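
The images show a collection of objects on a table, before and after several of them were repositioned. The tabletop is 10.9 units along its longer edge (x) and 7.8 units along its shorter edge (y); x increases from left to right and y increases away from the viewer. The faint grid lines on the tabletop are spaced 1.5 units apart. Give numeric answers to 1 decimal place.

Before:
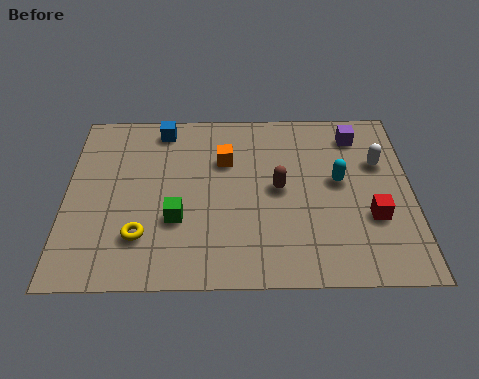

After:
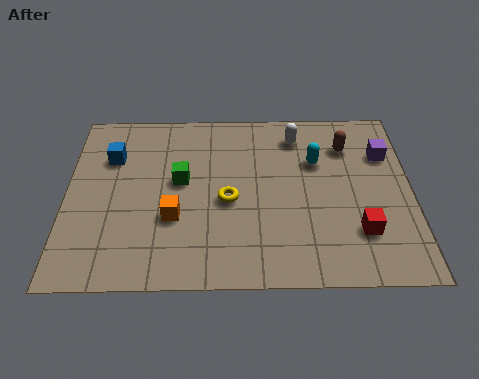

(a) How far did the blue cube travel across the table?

2.1

The blue cube was near (3.0, 6.8) before and (1.4, 5.5) after, so it travelled √(1.6² + 1.3²) ≈ 2.1 units.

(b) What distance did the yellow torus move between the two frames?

3.1

From (2.4, 2.0) to (5.1, 3.5), the yellow torus covered √(2.7² + 1.5²) ≈ 3.1 units.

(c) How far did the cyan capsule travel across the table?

1.1

The cyan capsule moved from about (8.6, 4.3) to (7.9, 5.2), a distance of √(0.7² + 0.9²) ≈ 1.1.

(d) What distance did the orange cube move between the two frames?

3.0

The orange cube was near (5.0, 5.3) before and (3.4, 2.8) after, so it travelled √(1.6² + 2.5²) ≈ 3.0 units.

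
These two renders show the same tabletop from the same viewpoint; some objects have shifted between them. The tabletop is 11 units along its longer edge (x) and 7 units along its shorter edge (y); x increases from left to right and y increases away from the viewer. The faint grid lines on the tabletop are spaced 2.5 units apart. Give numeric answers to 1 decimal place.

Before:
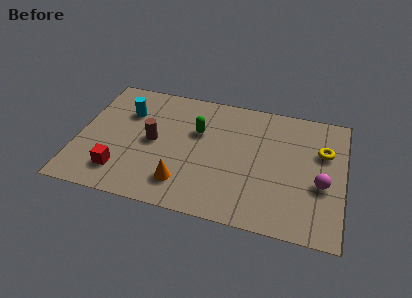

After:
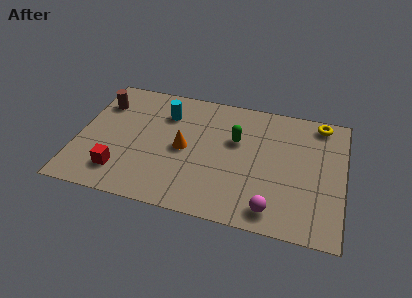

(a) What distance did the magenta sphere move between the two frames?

2.6

The magenta sphere moved from about (10.1, 2.8) to (8.2, 1.0), a distance of √(1.9² + 1.8²) ≈ 2.6.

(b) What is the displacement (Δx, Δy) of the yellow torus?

(-0.2, 1.6)

From the two frames, the yellow torus sits at roughly (10.1, 4.6) before and (9.9, 6.2) after.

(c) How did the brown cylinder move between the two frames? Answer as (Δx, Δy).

(-2.3, 1.7)

The brown cylinder started near (3.1, 3.5) and ended near (0.8, 5.2).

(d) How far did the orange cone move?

1.9

The orange cone was near (4.5, 1.5) before and (4.4, 3.4) after, so it travelled √(0.1² + 1.9²) ≈ 1.9 units.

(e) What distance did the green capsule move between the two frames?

1.6

The green capsule was near (4.9, 4.5) before and (6.5, 4.4) after, so it travelled √(1.6² + 0.1²) ≈ 1.6 units.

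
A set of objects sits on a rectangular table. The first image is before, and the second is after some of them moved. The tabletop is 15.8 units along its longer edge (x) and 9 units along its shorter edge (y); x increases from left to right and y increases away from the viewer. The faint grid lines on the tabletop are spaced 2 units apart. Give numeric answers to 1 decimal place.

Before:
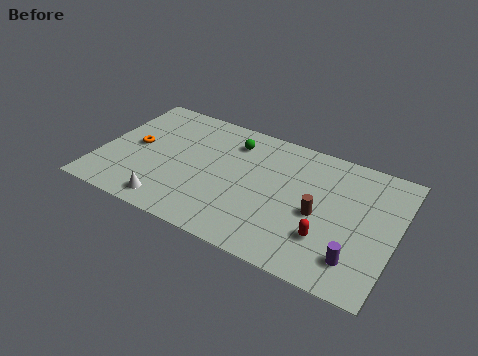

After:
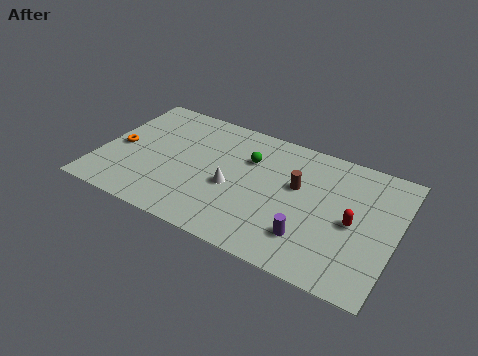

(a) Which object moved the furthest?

the white cone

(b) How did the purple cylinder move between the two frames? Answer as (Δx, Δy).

(-2.5, 0.3)

The purple cylinder started near (14.0, 1.9) and ended near (11.5, 2.2).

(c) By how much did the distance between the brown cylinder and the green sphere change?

-3.1

They were about 5.9 units apart before and 2.8 after — 3.1 units closer together.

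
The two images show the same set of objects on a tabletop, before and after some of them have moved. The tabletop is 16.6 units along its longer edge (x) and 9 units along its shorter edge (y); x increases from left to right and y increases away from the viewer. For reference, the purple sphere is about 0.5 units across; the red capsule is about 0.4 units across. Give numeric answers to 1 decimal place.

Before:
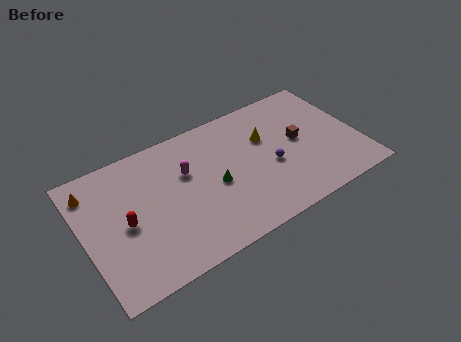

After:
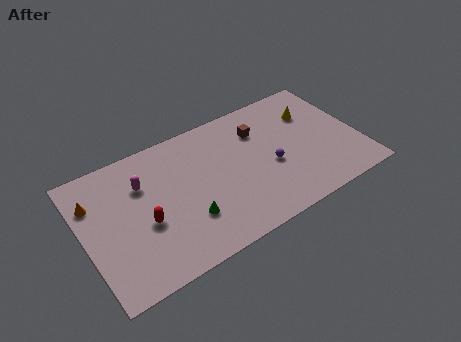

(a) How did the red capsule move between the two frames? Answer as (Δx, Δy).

(1.1, -0.5)

From the two frames, the red capsule sits at roughly (2.4, 4.2) before and (3.5, 3.7) after.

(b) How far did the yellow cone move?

3.0

From (11.2, 5.9) to (14.2, 6.4), the yellow cone covered √(3.0² + 0.5²) ≈ 3.0 units.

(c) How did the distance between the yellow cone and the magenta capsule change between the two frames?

+5.6

The distance was about 4.9 in the first image and 10.5 in the second, so they moved 5.6 units further apart.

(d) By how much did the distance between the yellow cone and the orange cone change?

+2.9

Before: roughly 10.5 units apart; after: 13.4. That's 2.9 units further apart.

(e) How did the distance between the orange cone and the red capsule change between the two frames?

+0.4

They were about 3.5 units apart before and 3.9 after — 0.4 units further apart.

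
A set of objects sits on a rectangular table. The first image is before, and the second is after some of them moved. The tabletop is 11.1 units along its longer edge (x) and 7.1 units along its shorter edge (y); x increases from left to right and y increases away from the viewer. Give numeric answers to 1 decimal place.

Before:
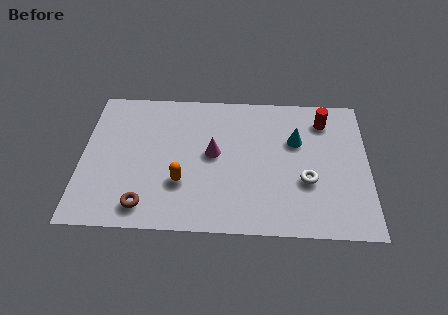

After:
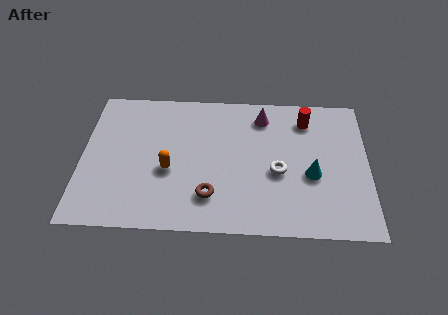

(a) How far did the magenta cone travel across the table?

2.8

The magenta cone was near (5.1, 3.8) before and (7.0, 5.8) after, so it travelled √(1.9² + 2.0²) ≈ 2.8 units.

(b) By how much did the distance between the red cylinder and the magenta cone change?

-3.0

The distance was about 4.7 in the first image and 1.7 in the second, so they moved 3.0 units closer together.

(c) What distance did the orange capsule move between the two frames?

0.8

The orange capsule was near (3.9, 2.3) before and (3.4, 2.9) after, so it travelled √(0.5² + 0.6²) ≈ 0.8 units.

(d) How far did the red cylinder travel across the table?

0.7

The red cylinder moved from about (9.4, 5.7) to (8.7, 5.7), a distance of √(0.7² + 0.0²) ≈ 0.7.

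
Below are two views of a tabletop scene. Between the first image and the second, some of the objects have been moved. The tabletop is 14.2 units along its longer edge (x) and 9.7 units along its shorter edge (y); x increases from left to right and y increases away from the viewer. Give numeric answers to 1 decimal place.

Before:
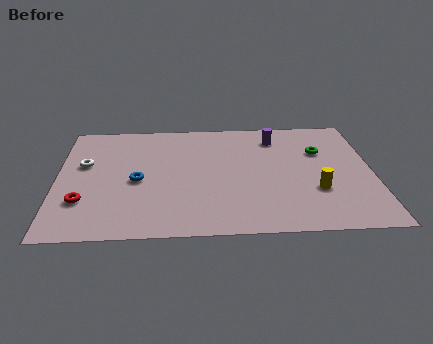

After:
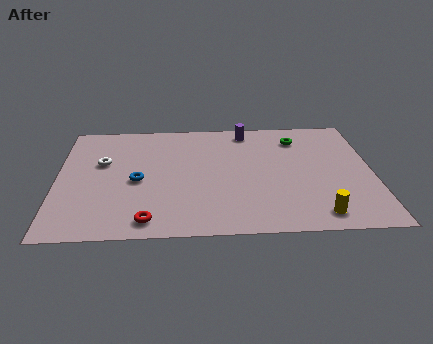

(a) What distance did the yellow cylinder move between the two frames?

1.9

The yellow cylinder was near (11.6, 3.2) before and (11.6, 1.3) after, so it travelled √(0.0² + 1.9²) ≈ 1.9 units.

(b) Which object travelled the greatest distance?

the red torus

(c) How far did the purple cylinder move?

1.5

The purple cylinder was near (9.9, 7.8) before and (8.6, 8.5) after, so it travelled √(1.3² + 0.7²) ≈ 1.5 units.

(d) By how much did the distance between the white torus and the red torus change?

+2.1

They were about 3.1 units apart before and 5.2 after — 2.1 units further apart.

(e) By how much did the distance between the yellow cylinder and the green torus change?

+3.1

They were about 3.3 units apart before and 6.4 after — 3.1 units further apart.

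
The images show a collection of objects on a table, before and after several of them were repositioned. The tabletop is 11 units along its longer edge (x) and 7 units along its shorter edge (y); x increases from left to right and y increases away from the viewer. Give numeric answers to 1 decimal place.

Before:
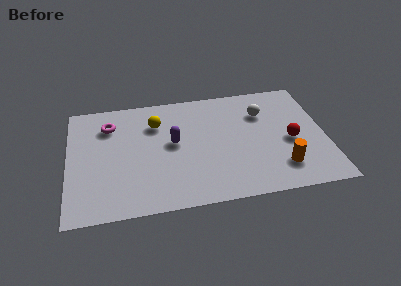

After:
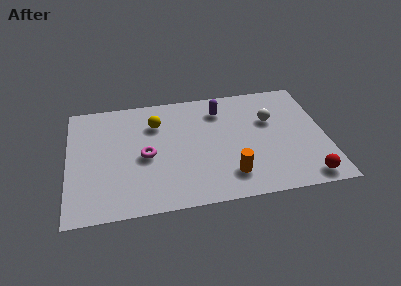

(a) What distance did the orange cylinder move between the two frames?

2.2

The orange cylinder was near (9.0, 1.6) before and (6.8, 1.5) after, so it travelled √(2.2² + 0.1²) ≈ 2.2 units.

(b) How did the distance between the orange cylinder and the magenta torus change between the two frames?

-4.2

They were about 8.1 units apart before and 3.9 after — 4.2 units closer together.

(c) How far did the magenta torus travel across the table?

2.6

The magenta torus moved from about (1.8, 5.3) to (3.3, 3.2), a distance of √(1.5² + 2.1²) ≈ 2.6.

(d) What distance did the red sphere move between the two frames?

2.4

The red sphere moved from about (9.5, 3.1) to (10.0, 0.8), a distance of √(0.5² + 2.3²) ≈ 2.4.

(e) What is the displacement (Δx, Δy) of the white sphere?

(0.3, -0.5)

The white sphere was at about (8.4, 5.0) and moved to about (8.7, 4.5).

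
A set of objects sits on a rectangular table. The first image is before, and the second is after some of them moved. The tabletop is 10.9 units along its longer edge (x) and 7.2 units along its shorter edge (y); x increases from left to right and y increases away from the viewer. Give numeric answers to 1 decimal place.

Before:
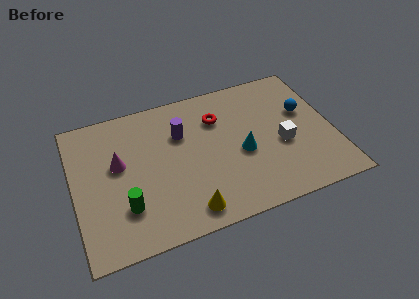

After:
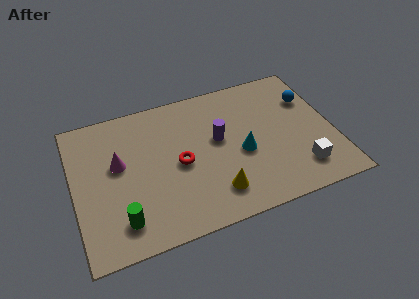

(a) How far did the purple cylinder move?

1.7

The purple cylinder was near (4.6, 4.9) before and (6.1, 4.1) after, so it travelled √(1.5² + 0.8²) ≈ 1.7 units.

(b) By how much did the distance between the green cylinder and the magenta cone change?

+0.6

Before: roughly 2.2 units apart; after: 2.8. That's 0.6 units further apart.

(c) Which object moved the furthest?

the red torus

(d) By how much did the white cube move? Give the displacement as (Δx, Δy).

(0.6, -1.5)

The white cube started near (8.7, 3.0) and ended near (9.3, 1.5).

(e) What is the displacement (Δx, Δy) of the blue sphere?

(0.3, 0.6)

From the two frames, the blue sphere sits at roughly (9.8, 4.4) before and (10.1, 5.0) after.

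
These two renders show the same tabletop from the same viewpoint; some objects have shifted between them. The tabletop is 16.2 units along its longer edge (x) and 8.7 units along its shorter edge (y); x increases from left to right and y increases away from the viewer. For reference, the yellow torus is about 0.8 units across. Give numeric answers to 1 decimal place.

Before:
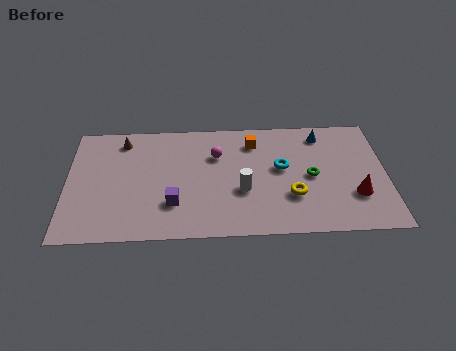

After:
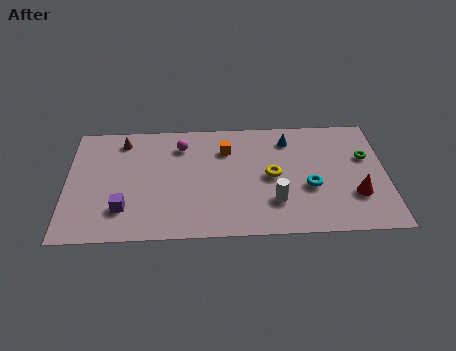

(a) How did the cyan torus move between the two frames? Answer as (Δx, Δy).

(1.4, -1.5)

From the two frames, the cyan torus sits at roughly (10.9, 4.9) before and (12.3, 3.4) after.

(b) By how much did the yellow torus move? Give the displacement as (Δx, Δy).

(-1.0, 1.5)

The yellow torus started near (11.4, 2.8) and ended near (10.4, 4.3).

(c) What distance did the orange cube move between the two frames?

1.5

The orange cube moved from about (9.5, 6.9) to (8.1, 6.4), a distance of √(1.4² + 0.5²) ≈ 1.5.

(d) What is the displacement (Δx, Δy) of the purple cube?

(-2.5, -0.3)

From the two frames, the purple cube sits at roughly (5.4, 2.5) before and (2.9, 2.2) after.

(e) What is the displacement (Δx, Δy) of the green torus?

(2.8, 1.3)

From the two frames, the green torus sits at roughly (12.4, 4.2) before and (15.2, 5.5) after.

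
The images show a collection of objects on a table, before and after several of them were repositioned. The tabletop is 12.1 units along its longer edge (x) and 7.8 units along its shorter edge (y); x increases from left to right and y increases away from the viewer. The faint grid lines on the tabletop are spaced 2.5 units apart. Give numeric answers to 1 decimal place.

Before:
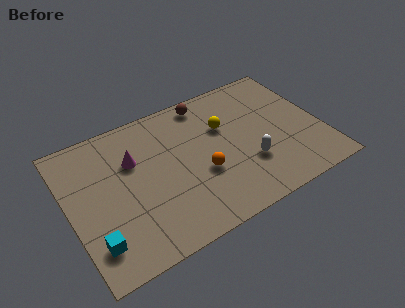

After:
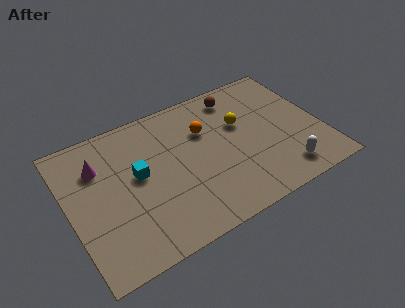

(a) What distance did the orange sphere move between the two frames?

2.4

From (6.2, 3.0) to (6.7, 5.3), the orange sphere covered √(0.5² + 2.3²) ≈ 2.4 units.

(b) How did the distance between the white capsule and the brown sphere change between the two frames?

+0.9

Before: roughly 4.6 units apart; after: 5.5. That's 0.9 units further apart.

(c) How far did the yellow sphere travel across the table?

0.8

The yellow sphere moved from about (7.6, 5.1) to (8.4, 4.9), a distance of √(0.8² + 0.2²) ≈ 0.8.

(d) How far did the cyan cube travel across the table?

3.5

From (0.9, 1.7) to (3.3, 4.3), the cyan cube covered √(2.4² + 2.6²) ≈ 3.5 units.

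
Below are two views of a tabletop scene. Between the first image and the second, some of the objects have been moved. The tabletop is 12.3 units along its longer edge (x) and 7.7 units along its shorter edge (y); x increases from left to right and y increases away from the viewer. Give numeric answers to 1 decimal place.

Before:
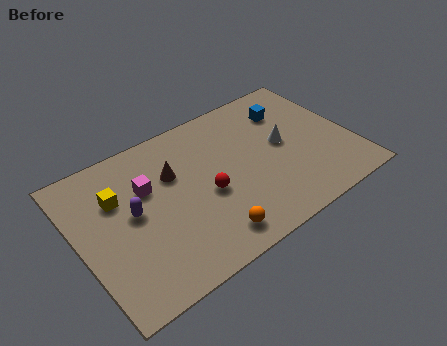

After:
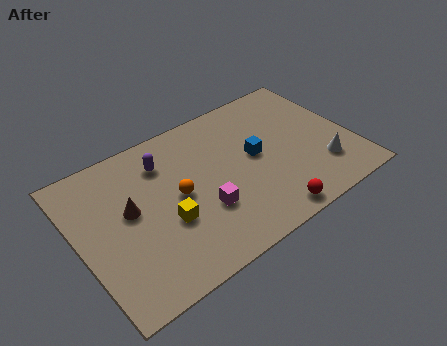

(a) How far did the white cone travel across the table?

2.5

The white cone moved from about (9.3, 4.1) to (10.7, 2.0), a distance of √(1.4² + 2.1²) ≈ 2.5.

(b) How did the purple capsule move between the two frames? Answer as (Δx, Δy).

(1.7, 1.8)

The purple capsule started near (2.4, 4.1) and ended near (4.1, 5.9).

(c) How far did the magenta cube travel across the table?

3.2

The magenta cube was near (3.2, 5.0) before and (5.3, 2.6) after, so it travelled √(2.1² + 2.4²) ≈ 3.2 units.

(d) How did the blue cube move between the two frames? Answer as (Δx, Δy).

(-1.9, -1.7)

The blue cube started near (9.9, 5.8) and ended near (8.0, 4.1).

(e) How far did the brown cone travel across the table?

2.2

From (4.4, 5.1) to (2.3, 4.3), the brown cone covered √(2.1² + 0.8²) ≈ 2.2 units.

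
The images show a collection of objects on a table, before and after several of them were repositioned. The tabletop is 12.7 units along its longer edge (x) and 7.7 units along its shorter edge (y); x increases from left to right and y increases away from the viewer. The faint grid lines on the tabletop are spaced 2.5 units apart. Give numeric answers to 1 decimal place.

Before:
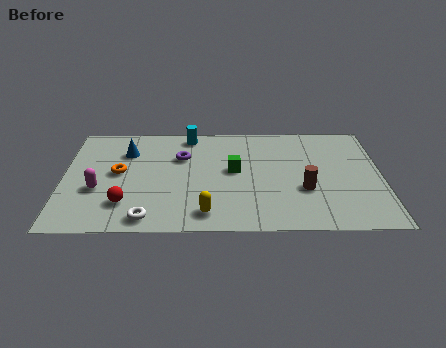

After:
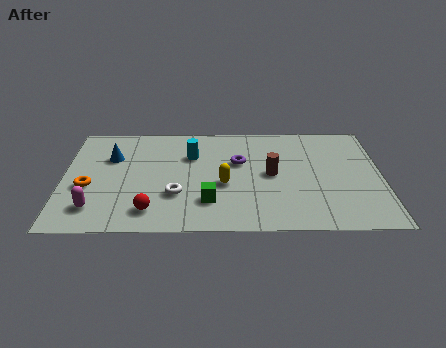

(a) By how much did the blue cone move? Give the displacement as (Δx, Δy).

(-0.6, -0.4)

The blue cone started near (2.5, 5.6) and ended near (1.9, 5.2).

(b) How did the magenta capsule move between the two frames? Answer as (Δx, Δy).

(-0.1, -1.3)

From the two frames, the magenta capsule sits at roughly (1.4, 2.9) before and (1.3, 1.6) after.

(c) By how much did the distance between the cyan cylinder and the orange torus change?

+0.8

The distance was about 3.9 in the first image and 4.7 in the second, so they moved 0.8 units further apart.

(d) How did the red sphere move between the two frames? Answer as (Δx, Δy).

(1.0, -0.5)

From the two frames, the red sphere sits at roughly (2.5, 1.9) before and (3.5, 1.4) after.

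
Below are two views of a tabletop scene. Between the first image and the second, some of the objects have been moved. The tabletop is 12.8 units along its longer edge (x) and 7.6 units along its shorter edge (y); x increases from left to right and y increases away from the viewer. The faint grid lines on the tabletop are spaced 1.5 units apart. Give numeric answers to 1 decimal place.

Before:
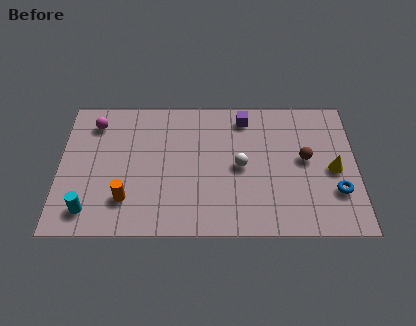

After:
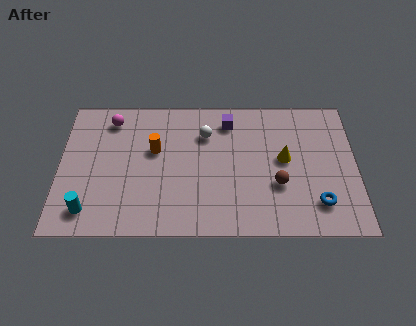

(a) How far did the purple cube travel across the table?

0.7

The purple cube was near (8.0, 6.4) before and (7.3, 6.2) after, so it travelled √(0.7² + 0.2²) ≈ 0.7 units.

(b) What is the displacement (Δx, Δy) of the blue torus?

(-0.8, -0.6)

The blue torus started near (11.9, 2.3) and ended near (11.1, 1.7).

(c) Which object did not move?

the cyan cylinder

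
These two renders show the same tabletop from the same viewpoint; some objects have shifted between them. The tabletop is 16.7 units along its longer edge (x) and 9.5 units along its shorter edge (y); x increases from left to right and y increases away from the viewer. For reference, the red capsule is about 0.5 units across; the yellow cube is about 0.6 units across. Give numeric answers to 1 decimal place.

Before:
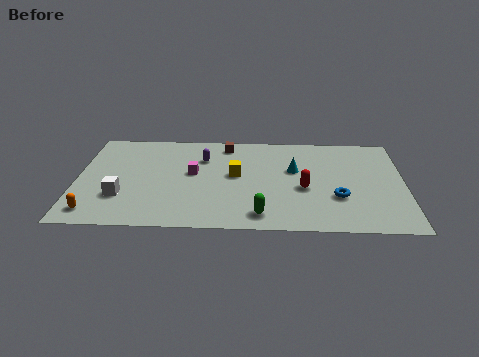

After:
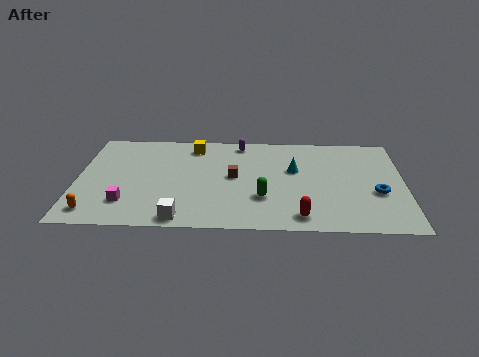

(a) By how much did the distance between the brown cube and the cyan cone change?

-1.0

They were about 4.2 units apart before and 3.2 after — 1.0 units closer together.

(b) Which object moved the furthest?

the magenta cube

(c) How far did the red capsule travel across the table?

2.7

From (11.6, 4.0) to (11.4, 1.3), the red capsule covered √(0.2² + 2.7²) ≈ 2.7 units.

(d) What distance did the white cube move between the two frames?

3.7

The white cube was near (2.3, 2.9) before and (5.4, 0.9) after, so it travelled √(3.1² + 2.0²) ≈ 3.7 units.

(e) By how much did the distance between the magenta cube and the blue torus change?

+5.1

Before: roughly 7.7 units apart; after: 12.8. That's 5.1 units further apart.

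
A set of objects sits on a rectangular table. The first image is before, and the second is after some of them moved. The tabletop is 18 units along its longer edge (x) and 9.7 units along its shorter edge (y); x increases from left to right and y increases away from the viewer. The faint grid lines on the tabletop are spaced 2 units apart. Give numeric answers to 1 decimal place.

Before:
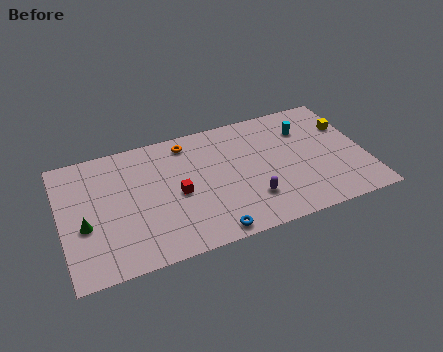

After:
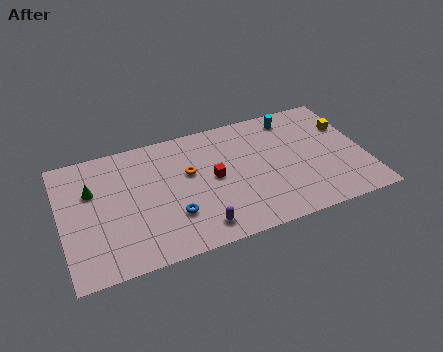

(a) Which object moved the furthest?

the purple capsule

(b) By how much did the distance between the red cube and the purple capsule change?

-0.9

Before: roughly 4.6 units apart; after: 3.7. That's 0.9 units closer together.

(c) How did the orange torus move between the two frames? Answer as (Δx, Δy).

(-0.1, -2.4)

The orange torus started near (7.7, 8.3) and ended near (7.6, 5.9).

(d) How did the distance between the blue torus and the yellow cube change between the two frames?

+0.9

Before: roughly 10.5 units apart; after: 11.4. That's 0.9 units further apart.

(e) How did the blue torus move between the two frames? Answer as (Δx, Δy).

(-2.0, 2.0)

The blue torus was at about (8.4, 0.9) and moved to about (6.4, 2.9).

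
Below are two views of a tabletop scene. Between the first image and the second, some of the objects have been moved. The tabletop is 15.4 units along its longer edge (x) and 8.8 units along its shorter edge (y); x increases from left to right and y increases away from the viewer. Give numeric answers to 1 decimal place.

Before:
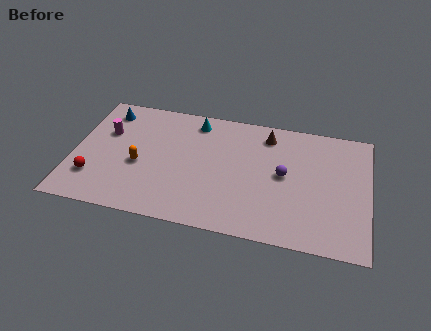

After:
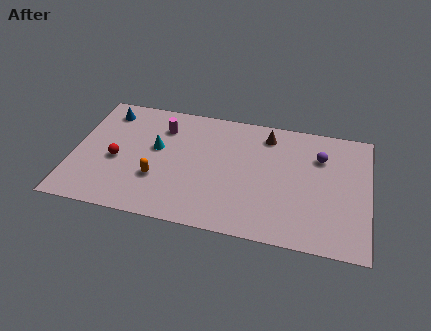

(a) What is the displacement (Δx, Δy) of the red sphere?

(1.1, 1.5)

From the two frames, the red sphere sits at roughly (1.2, 2.3) before and (2.3, 3.8) after.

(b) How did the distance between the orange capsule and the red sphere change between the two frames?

-0.3

The distance was about 2.7 in the first image and 2.4 in the second, so they moved 0.3 units closer together.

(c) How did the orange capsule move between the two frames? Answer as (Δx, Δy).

(1.0, -0.8)

The orange capsule started near (3.5, 3.7) and ended near (4.5, 2.9).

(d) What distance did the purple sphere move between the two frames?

2.5

The purple sphere moved from about (11.0, 4.6) to (12.8, 6.3), a distance of √(1.8² + 1.7²) ≈ 2.5.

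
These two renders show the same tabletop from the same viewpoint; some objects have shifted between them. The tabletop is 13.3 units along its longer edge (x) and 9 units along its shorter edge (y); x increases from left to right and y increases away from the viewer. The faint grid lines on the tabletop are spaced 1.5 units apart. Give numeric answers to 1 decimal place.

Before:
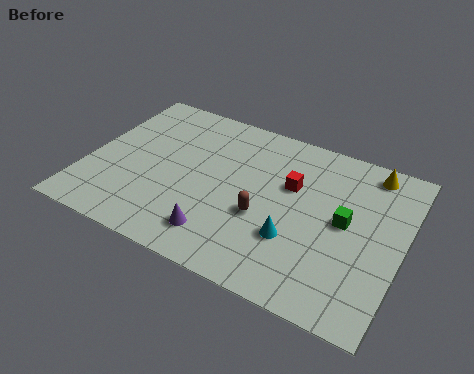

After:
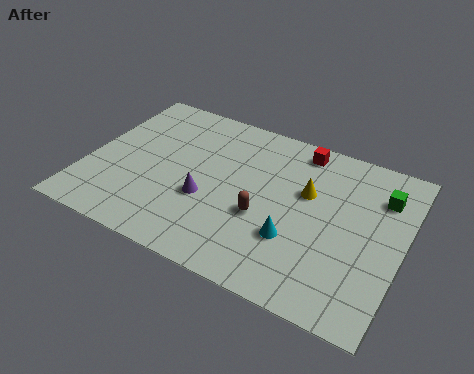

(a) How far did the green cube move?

2.4

From (10.9, 4.7) to (12.2, 6.7), the green cube covered √(1.3² + 2.0²) ≈ 2.4 units.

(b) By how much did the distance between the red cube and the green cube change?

+1.2

Before: roughly 2.6 units apart; after: 3.8. That's 1.2 units further apart.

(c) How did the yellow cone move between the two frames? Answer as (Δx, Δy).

(-2.4, -2.3)

The yellow cone started near (11.6, 7.9) and ended near (9.2, 5.6).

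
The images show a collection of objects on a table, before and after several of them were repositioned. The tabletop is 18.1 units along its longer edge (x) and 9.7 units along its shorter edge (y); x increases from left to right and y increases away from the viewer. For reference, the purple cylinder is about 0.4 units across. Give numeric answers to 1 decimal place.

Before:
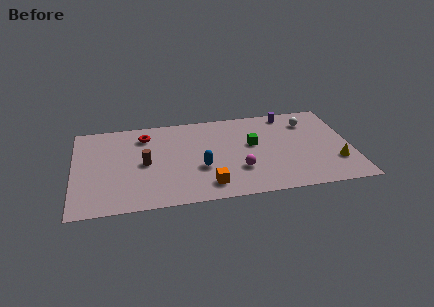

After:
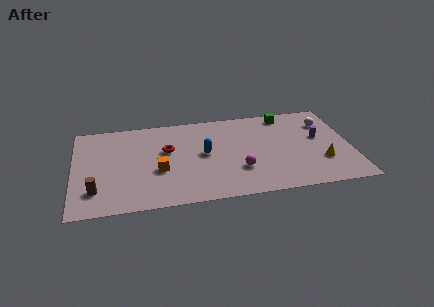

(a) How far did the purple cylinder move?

3.6

The purple cylinder was near (14.2, 8.6) before and (16.1, 5.6) after, so it travelled √(1.9² + 3.0²) ≈ 3.6 units.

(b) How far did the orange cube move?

3.7

From (8.6, 1.7) to (5.5, 3.8), the orange cube covered √(3.1² + 2.1²) ≈ 3.7 units.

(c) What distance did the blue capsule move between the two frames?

1.5

From (8.2, 3.6) to (8.5, 5.1), the blue capsule covered √(0.3² + 1.5²) ≈ 1.5 units.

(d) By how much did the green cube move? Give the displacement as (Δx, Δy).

(2.3, 2.9)

The green cube was at about (11.7, 5.6) and moved to about (14.0, 8.5).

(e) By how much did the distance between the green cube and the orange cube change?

+4.7

Before: roughly 5.0 units apart; after: 9.7. That's 4.7 units further apart.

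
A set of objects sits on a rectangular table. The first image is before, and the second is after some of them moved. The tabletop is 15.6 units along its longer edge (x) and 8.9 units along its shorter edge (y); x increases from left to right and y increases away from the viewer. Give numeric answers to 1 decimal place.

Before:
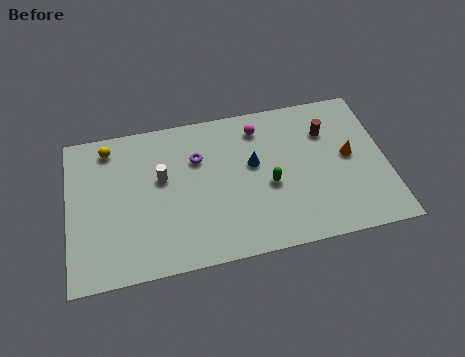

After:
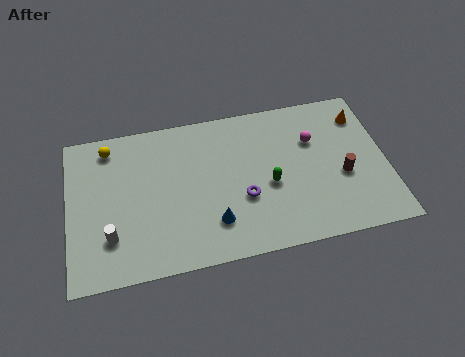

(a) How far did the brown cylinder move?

2.9

The brown cylinder was near (12.8, 6.4) before and (13.4, 3.6) after, so it travelled √(0.6² + 2.8²) ≈ 2.9 units.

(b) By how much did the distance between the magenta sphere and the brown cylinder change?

-0.7

They were about 3.4 units apart before and 2.7 after — 0.7 units closer together.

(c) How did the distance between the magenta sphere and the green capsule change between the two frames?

-0.3

The distance was about 3.5 in the first image and 3.2 in the second, so they moved 0.3 units closer together.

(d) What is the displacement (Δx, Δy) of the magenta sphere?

(2.6, -1.3)

From the two frames, the magenta sphere sits at roughly (9.5, 7.3) before and (12.1, 6.0) after.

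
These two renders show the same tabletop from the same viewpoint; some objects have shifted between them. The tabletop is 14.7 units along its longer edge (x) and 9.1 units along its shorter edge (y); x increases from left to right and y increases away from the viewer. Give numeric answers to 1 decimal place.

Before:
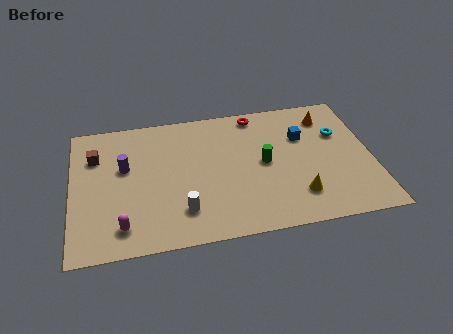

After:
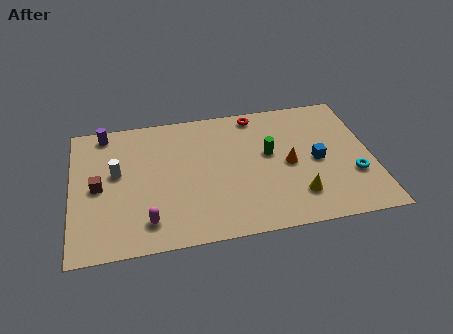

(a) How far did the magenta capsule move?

1.2

The magenta capsule moved from about (2.4, 1.6) to (3.6, 1.7), a distance of √(1.2² + 0.1²) ≈ 1.2.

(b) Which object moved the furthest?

the white cylinder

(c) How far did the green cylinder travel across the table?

0.7

From (9.4, 4.6) to (9.7, 5.2), the green cylinder covered √(0.3² + 0.6²) ≈ 0.7 units.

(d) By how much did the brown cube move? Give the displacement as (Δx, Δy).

(0.1, -2.1)

The brown cube started near (1.2, 6.5) and ended near (1.3, 4.4).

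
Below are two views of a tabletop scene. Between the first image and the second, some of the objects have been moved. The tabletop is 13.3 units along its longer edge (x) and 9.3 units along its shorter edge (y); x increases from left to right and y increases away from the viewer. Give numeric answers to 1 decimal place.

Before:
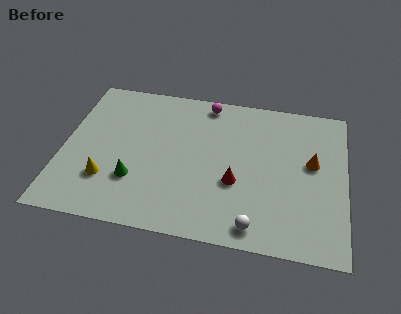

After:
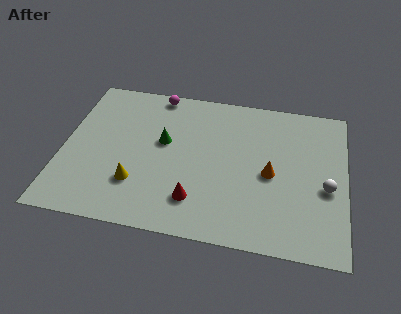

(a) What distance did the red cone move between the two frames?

2.3

The red cone was near (8.2, 3.5) before and (6.4, 2.1) after, so it travelled √(1.8² + 1.4²) ≈ 2.3 units.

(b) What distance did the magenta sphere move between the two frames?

2.4

From (6.6, 8.3) to (4.2, 8.5), the magenta sphere covered √(2.4² + 0.2²) ≈ 2.4 units.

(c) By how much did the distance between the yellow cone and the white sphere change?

+1.7

Before: roughly 7.2 units apart; after: 8.9. That's 1.7 units further apart.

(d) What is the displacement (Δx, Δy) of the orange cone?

(-1.9, -1.0)

The orange cone started near (11.7, 5.3) and ended near (9.8, 4.3).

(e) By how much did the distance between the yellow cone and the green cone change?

+1.7

Before: roughly 1.3 units apart; after: 3.0. That's 1.7 units further apart.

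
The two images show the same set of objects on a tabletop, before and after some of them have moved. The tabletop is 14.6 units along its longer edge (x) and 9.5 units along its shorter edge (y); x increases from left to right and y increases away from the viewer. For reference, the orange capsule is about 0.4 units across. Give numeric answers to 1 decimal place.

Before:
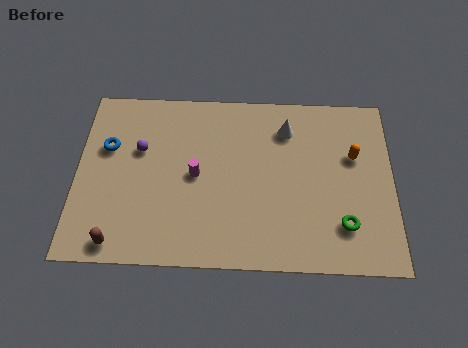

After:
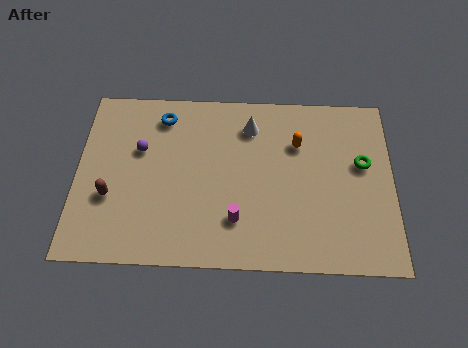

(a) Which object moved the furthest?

the green torus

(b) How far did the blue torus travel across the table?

3.1

The blue torus moved from about (1.4, 6.1) to (3.9, 7.9), a distance of √(2.5² + 1.8²) ≈ 3.1.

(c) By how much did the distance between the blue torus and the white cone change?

-4.3

The distance was about 8.4 in the first image and 4.1 in the second, so they moved 4.3 units closer together.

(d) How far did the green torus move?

3.4

From (12.3, 2.3) to (13.2, 5.6), the green torus covered √(0.9² + 3.3²) ≈ 3.4 units.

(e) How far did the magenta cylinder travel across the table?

3.0

The magenta cylinder moved from about (5.5, 4.7) to (7.4, 2.4), a distance of √(1.9² + 2.3²) ≈ 3.0.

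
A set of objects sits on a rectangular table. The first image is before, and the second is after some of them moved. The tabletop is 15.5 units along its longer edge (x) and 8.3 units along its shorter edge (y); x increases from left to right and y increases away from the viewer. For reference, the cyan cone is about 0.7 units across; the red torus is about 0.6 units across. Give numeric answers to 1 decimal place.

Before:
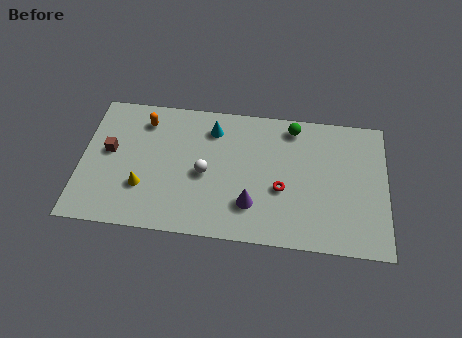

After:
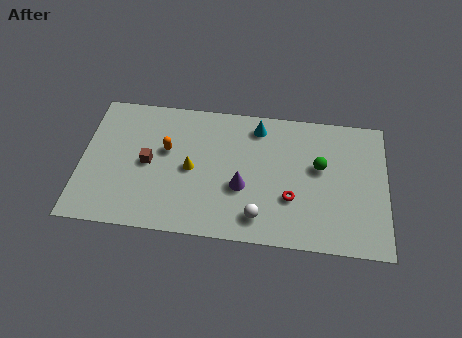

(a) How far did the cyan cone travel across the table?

2.3

From (6.6, 6.6) to (8.9, 7.0), the cyan cone covered √(2.3² + 0.4²) ≈ 2.3 units.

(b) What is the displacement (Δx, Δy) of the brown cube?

(2.0, -0.5)

The brown cube started near (1.4, 4.6) and ended near (3.4, 4.1).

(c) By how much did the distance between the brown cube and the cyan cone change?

+0.6

The distance was about 5.6 in the first image and 6.2 in the second, so they moved 0.6 units further apart.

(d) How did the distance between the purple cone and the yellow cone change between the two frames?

-2.8

The distance was about 5.5 in the first image and 2.7 in the second, so they moved 2.8 units closer together.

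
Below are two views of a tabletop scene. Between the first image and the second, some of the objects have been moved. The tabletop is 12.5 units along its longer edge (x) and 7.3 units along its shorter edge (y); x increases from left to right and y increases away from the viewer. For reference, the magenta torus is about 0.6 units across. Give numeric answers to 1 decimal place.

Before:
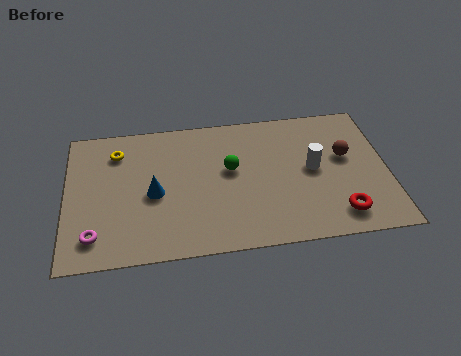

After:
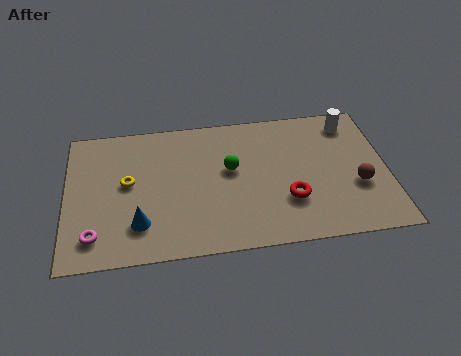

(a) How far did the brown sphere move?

1.6

The brown sphere was near (10.9, 4.3) before and (11.3, 2.7) after, so it travelled √(0.4² + 1.6²) ≈ 1.6 units.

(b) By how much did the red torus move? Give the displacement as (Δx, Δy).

(-1.9, 1.0)

From the two frames, the red torus sits at roughly (10.5, 1.3) before and (8.6, 2.3) after.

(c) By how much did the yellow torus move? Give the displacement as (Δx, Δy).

(0.4, -1.7)

From the two frames, the yellow torus sits at roughly (2.0, 5.7) before and (2.4, 4.0) after.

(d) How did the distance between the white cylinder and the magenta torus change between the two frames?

+2.3

The distance was about 8.8 in the first image and 11.1 in the second, so they moved 2.3 units further apart.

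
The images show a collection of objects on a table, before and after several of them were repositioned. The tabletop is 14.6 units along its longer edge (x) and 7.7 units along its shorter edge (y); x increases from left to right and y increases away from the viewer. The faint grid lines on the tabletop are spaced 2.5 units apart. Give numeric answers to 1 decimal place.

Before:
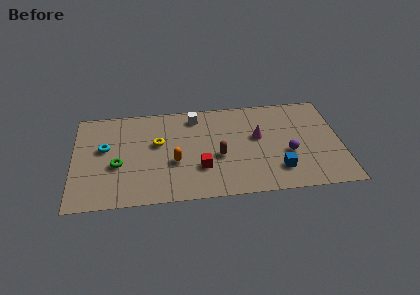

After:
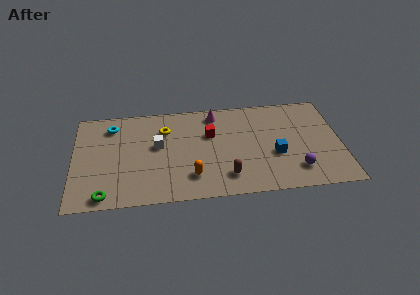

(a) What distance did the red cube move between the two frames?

2.7

The red cube was near (6.9, 2.4) before and (7.5, 5.0) after, so it travelled √(0.6² + 2.6²) ≈ 2.7 units.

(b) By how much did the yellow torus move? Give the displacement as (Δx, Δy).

(0.4, 1.0)

The yellow torus was at about (4.6, 4.6) and moved to about (5.0, 5.6).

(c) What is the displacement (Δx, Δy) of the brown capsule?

(0.4, -1.6)

From the two frames, the brown capsule sits at roughly (7.9, 3.2) before and (8.3, 1.6) after.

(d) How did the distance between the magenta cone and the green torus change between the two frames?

+0.6

Before: roughly 7.8 units apart; after: 8.4. That's 0.6 units further apart.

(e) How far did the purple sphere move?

1.4

From (11.7, 3.0) to (12.1, 1.7), the purple sphere covered √(0.4² + 1.3²) ≈ 1.4 units.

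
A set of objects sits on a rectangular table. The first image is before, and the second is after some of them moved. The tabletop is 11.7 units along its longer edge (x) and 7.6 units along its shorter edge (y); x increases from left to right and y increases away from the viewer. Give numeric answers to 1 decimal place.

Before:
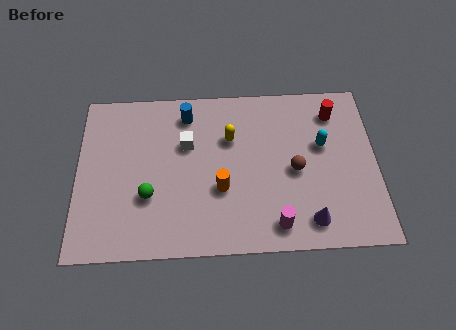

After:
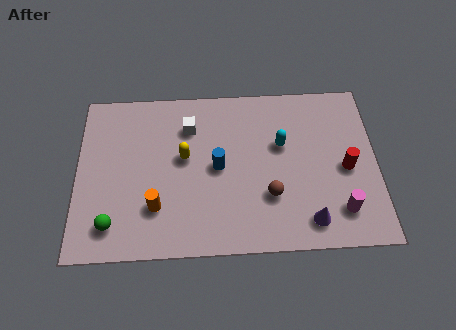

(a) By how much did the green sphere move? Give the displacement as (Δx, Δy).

(-1.4, -1.2)

The green sphere was at about (2.8, 2.6) and moved to about (1.4, 1.4).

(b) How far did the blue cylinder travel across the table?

2.8

From (4.3, 6.3) to (5.5, 3.8), the blue cylinder covered √(1.2² + 2.5²) ≈ 2.8 units.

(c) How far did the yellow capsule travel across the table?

2.0

The yellow capsule moved from about (6.0, 5.1) to (4.2, 4.3), a distance of √(1.8² + 0.8²) ≈ 2.0.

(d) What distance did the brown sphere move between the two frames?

1.5

The brown sphere moved from about (8.5, 3.5) to (7.5, 2.4), a distance of √(1.0² + 1.1²) ≈ 1.5.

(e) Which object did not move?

the purple cone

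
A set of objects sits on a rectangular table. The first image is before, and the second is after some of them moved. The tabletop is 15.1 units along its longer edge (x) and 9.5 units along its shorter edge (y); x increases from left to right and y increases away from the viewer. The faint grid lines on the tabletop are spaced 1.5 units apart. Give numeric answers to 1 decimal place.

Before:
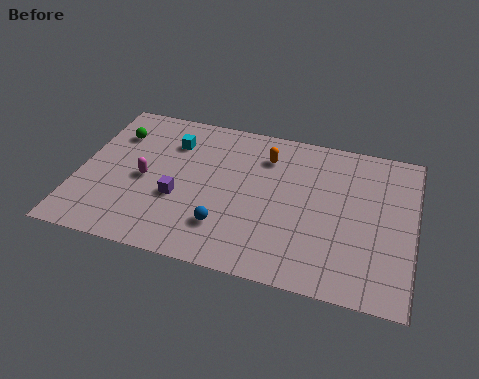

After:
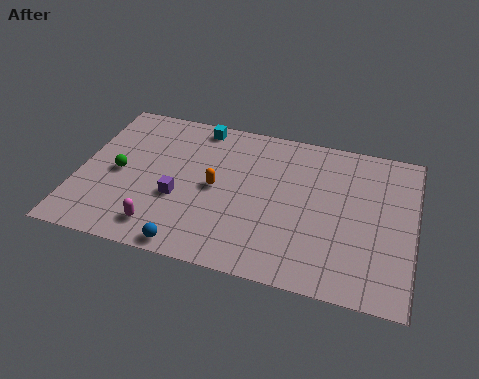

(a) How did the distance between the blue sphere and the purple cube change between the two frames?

+0.4

Before: roughly 2.5 units apart; after: 2.9. That's 0.4 units further apart.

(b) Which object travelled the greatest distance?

the orange capsule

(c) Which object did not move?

the purple cube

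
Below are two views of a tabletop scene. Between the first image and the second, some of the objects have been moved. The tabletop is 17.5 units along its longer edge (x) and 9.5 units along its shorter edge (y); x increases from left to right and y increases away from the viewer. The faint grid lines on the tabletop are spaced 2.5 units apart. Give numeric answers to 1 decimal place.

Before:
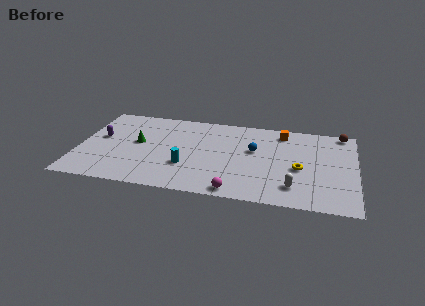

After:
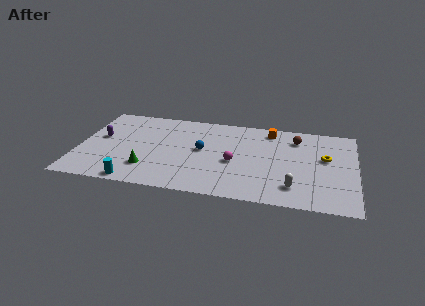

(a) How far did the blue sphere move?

3.4

The blue sphere moved from about (11.1, 5.7) to (7.8, 5.1), a distance of √(3.3² + 0.6²) ≈ 3.4.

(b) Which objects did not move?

the white capsule and the purple capsule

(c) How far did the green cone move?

2.9

The green cone moved from about (3.7, 5.2) to (4.5, 2.4), a distance of √(0.8² + 2.8²) ≈ 2.9.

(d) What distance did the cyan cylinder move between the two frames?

3.9

The cyan cylinder moved from about (6.9, 3.1) to (3.8, 0.8), a distance of √(3.1² + 2.3²) ≈ 3.9.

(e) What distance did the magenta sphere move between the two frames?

3.2

From (10.1, 0.9) to (9.9, 4.1), the magenta sphere covered √(0.2² + 3.2²) ≈ 3.2 units.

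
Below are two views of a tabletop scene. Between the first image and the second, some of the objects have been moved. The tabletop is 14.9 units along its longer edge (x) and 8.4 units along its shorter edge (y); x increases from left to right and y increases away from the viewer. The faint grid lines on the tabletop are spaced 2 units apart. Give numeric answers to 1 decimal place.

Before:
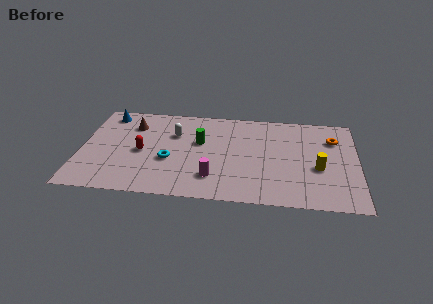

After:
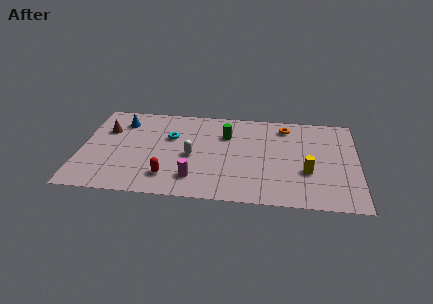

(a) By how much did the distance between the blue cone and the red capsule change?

+1.6

Before: roughly 3.9 units apart; after: 5.5. That's 1.6 units further apart.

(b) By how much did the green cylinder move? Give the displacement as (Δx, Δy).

(1.4, 0.8)

The green cylinder was at about (6.4, 5.1) and moved to about (7.8, 5.9).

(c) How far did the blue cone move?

1.0

The blue cone was near (1.3, 7.2) before and (2.1, 6.6) after, so it travelled √(0.8² + 0.6²) ≈ 1.0 units.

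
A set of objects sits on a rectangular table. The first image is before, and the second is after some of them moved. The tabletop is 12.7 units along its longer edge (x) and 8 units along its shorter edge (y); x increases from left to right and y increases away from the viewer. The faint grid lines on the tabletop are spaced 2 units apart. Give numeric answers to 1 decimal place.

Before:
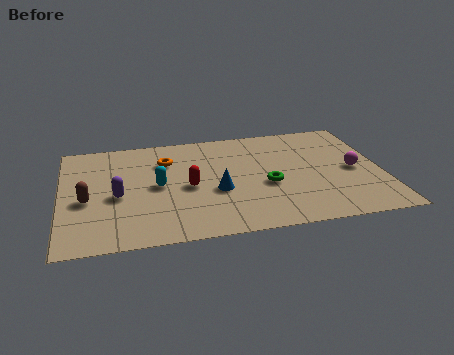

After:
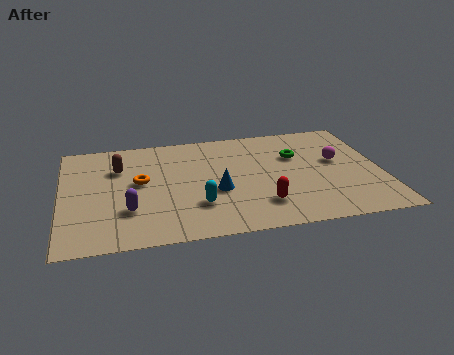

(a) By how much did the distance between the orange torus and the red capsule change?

+3.1

They were about 2.2 units apart before and 5.3 after — 3.1 units further apart.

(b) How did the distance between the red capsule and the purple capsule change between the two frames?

+2.4

The distance was about 2.8 in the first image and 5.2 in the second, so they moved 2.4 units further apart.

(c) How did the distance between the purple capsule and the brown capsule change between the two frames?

+2.0

They were about 1.2 units apart before and 3.2 after — 2.0 units further apart.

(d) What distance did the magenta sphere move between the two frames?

1.0

The magenta sphere moved from about (11.6, 3.8) to (11.0, 4.6), a distance of √(0.6² + 0.8²) ≈ 1.0.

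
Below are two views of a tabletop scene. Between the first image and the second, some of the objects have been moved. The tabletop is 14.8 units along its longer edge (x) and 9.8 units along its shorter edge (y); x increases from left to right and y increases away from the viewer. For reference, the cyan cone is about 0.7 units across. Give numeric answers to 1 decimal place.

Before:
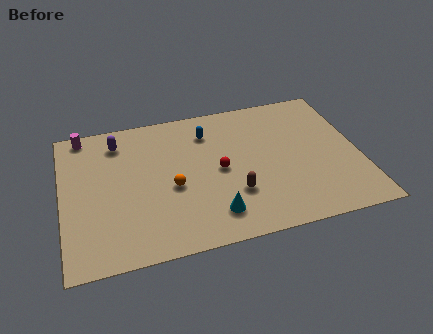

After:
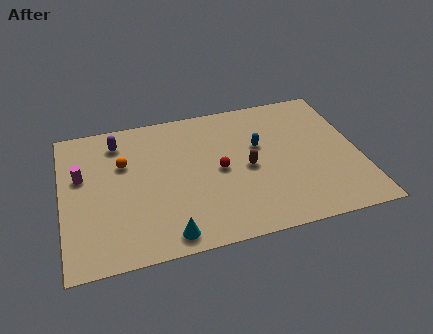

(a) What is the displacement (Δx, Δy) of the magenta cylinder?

(-0.2, -2.9)

From the two frames, the magenta cylinder sits at roughly (1.2, 8.9) before and (1.0, 6.0) after.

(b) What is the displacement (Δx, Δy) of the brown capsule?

(0.8, 1.6)

From the two frames, the brown capsule sits at roughly (8.4, 3.0) before and (9.2, 4.6) after.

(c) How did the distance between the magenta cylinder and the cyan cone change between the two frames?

-3.0

The distance was about 9.3 in the first image and 6.3 in the second, so they moved 3.0 units closer together.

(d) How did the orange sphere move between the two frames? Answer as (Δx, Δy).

(-2.3, 2.2)

The orange sphere started near (5.4, 4.2) and ended near (3.1, 6.4).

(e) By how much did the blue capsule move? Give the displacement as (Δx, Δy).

(2.5, -1.6)

The blue capsule was at about (7.4, 7.6) and moved to about (9.9, 6.0).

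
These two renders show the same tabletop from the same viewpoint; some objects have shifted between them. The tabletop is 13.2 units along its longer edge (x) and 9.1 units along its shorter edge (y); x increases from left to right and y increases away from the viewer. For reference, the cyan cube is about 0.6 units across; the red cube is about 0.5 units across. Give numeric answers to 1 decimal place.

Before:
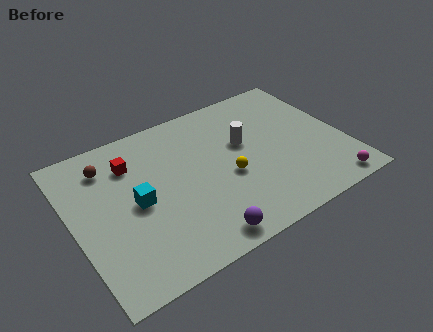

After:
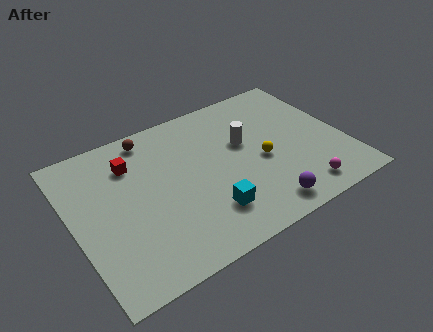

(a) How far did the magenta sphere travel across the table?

1.5

The magenta sphere was near (11.9, 0.9) before and (10.5, 1.3) after, so it travelled √(1.4² + 0.4²) ≈ 1.5 units.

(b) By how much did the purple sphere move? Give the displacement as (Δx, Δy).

(3.1, 0.2)

From the two frames, the purple sphere sits at roughly (5.5, 1.0) before and (8.6, 1.2) after.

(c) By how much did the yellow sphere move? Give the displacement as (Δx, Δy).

(1.7, 0.2)

The yellow sphere started near (7.4, 3.8) and ended near (9.1, 4.0).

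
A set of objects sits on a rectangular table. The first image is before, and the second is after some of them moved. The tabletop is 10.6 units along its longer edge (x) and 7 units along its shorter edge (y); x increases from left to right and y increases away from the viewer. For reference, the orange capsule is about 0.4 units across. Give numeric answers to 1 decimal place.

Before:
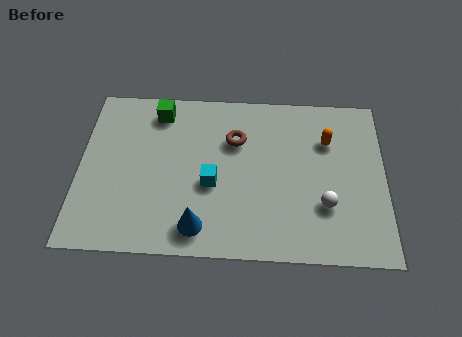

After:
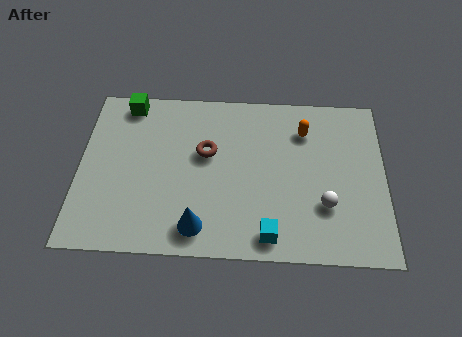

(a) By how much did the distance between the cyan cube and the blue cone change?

+0.6

They were about 1.8 units apart before and 2.4 after — 0.6 units further apart.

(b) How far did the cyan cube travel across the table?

2.8

The cyan cube moved from about (4.6, 2.9) to (6.6, 0.9), a distance of √(2.0² + 2.0²) ≈ 2.8.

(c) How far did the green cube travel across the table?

1.1

From (2.7, 5.9) to (1.6, 6.2), the green cube covered √(1.1² + 0.3²) ≈ 1.1 units.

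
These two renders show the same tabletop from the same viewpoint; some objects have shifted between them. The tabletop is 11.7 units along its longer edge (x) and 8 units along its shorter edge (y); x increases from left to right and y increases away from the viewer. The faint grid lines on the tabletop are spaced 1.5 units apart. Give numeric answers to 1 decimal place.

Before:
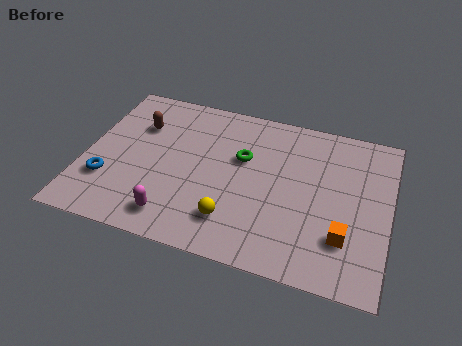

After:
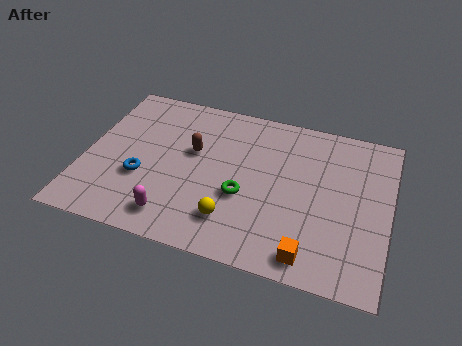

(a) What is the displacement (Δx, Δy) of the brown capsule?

(2.2, -0.8)

The brown capsule was at about (1.9, 5.6) and moved to about (4.1, 4.8).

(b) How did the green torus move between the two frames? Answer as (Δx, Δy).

(0.2, -1.9)

From the two frames, the green torus sits at roughly (6.0, 5.0) before and (6.2, 3.1) after.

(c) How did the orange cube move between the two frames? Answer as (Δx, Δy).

(-1.2, -1.2)

From the two frames, the orange cube sits at roughly (10.1, 2.2) before and (8.9, 1.0) after.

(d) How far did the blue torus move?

1.4

The blue torus was near (1.0, 2.4) before and (2.3, 2.9) after, so it travelled √(1.3² + 0.5²) ≈ 1.4 units.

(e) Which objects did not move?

the magenta capsule and the yellow sphere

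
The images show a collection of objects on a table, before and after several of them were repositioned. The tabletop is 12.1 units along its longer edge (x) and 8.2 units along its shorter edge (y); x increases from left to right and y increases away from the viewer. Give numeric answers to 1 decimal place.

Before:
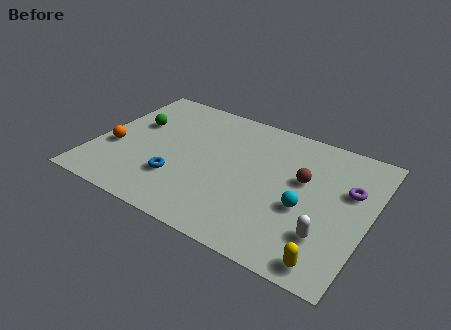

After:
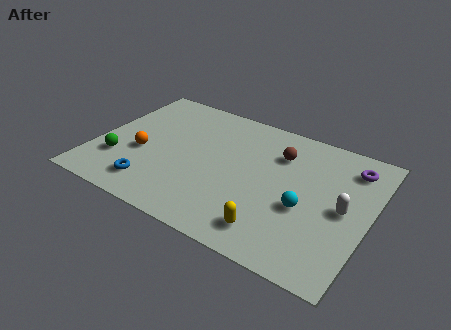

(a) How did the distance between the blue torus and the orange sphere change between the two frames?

-1.1

The distance was about 3.1 in the first image and 2.0 in the second, so they moved 1.1 units closer together.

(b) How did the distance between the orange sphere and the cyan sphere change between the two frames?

-1.2

They were about 8.5 units apart before and 7.3 after — 1.2 units closer together.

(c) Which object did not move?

the cyan sphere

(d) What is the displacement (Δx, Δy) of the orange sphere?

(1.2, 0.2)

The orange sphere started near (0.9, 3.1) and ended near (2.1, 3.3).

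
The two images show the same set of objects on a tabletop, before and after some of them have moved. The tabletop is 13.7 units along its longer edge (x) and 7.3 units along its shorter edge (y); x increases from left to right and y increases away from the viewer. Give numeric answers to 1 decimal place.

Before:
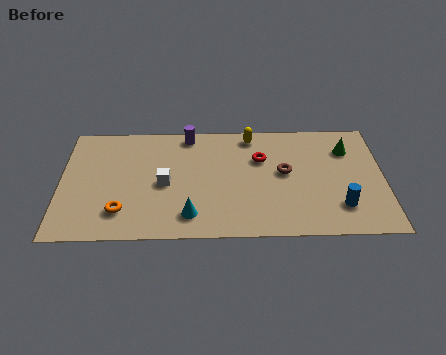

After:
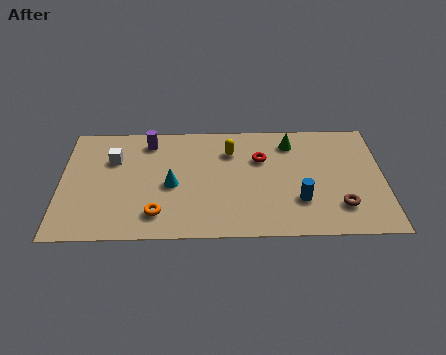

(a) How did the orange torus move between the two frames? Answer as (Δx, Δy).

(1.5, -0.2)

From the two frames, the orange torus sits at roughly (2.6, 1.7) before and (4.1, 1.5) after.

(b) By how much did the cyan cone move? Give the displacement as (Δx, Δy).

(-0.8, 1.9)

The cyan cone started near (5.5, 1.4) and ended near (4.7, 3.3).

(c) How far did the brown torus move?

3.2

The brown torus moved from about (9.5, 4.0) to (11.8, 1.8), a distance of √(2.3² + 2.2²) ≈ 3.2.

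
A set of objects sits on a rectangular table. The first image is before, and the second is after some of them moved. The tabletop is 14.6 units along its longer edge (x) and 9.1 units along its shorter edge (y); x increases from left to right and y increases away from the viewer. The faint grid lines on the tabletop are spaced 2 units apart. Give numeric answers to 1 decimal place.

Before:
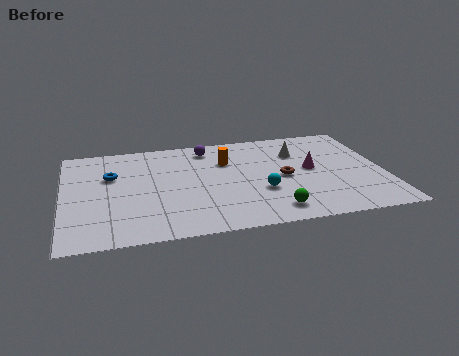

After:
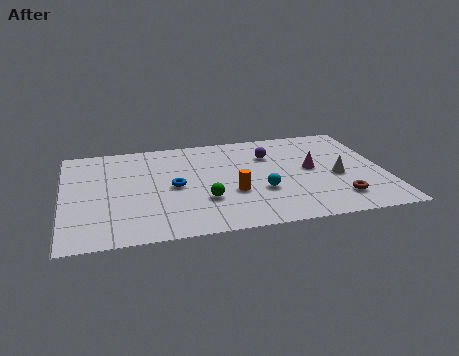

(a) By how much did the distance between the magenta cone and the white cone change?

-0.4

They were about 1.8 units apart before and 1.4 after — 0.4 units closer together.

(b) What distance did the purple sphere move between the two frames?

3.0

From (6.7, 7.7) to (9.5, 6.5), the purple sphere covered √(2.8² + 1.2²) ≈ 3.0 units.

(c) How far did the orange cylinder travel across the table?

3.0

The orange cylinder was near (7.5, 6.3) before and (7.6, 3.3) after, so it travelled √(0.1² + 3.0²) ≈ 3.0 units.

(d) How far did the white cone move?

3.1

The white cone moved from about (10.8, 6.5) to (12.4, 3.9), a distance of √(1.6² + 2.6²) ≈ 3.1.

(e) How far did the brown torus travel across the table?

3.3

The brown torus moved from about (10.0, 4.3) to (12.3, 1.9), a distance of √(2.3² + 2.4²) ≈ 3.3.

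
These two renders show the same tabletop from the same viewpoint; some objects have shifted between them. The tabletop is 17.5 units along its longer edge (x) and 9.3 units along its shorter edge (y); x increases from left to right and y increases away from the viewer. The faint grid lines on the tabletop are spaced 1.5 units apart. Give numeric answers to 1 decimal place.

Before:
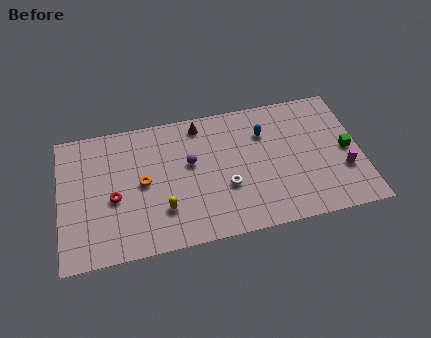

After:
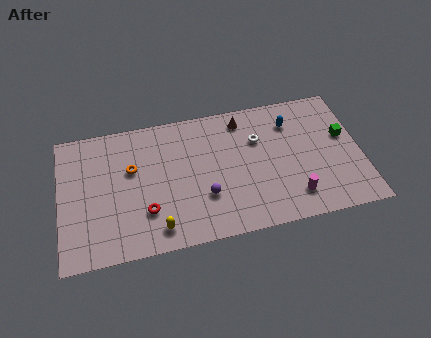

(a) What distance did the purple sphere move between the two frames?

2.6

From (7.6, 5.5) to (8.3, 3.0), the purple sphere covered √(0.7² + 2.5²) ≈ 2.6 units.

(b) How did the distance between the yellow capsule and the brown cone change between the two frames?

+2.4

The distance was about 6.0 in the first image and 8.4 in the second, so they moved 2.4 units further apart.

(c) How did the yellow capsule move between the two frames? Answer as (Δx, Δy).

(-0.4, -1.2)

From the two frames, the yellow capsule sits at roughly (5.9, 2.6) before and (5.5, 1.4) after.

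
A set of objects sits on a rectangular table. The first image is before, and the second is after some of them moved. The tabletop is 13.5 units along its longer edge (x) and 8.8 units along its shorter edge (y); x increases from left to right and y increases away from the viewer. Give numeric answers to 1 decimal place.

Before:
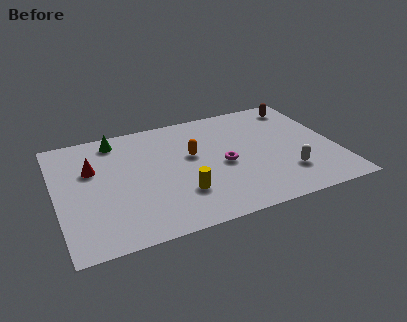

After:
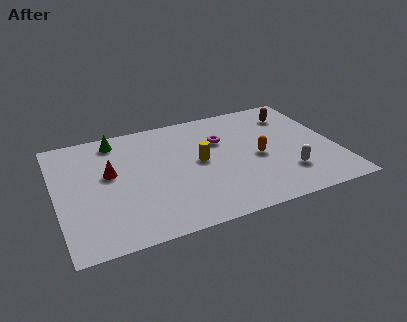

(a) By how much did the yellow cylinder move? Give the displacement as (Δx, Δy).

(1.1, 2.1)

The yellow cylinder started near (5.8, 2.5) and ended near (6.9, 4.6).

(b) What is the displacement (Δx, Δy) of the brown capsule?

(-0.4, -0.6)

The brown capsule started near (12.2, 7.5) and ended near (11.8, 6.9).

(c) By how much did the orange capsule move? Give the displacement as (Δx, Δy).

(3.1, -1.2)

The orange capsule started near (6.6, 5.2) and ended near (9.7, 4.0).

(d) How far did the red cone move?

1.0

The red cone was near (1.8, 5.7) before and (2.6, 5.1) after, so it travelled √(0.8² + 0.6²) ≈ 1.0 units.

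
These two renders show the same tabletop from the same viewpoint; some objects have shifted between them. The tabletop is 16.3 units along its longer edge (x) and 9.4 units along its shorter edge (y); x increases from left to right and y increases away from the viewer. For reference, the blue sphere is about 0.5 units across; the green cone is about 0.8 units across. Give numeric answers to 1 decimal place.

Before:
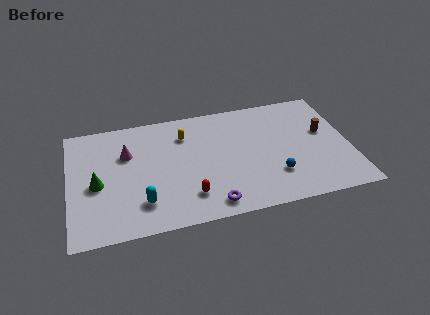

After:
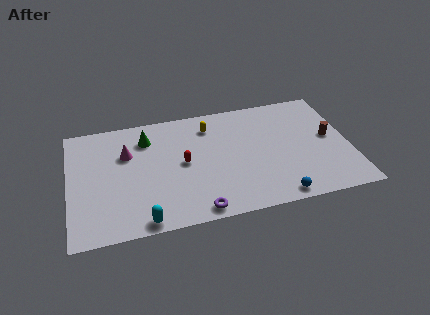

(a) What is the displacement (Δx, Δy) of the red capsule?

(-0.2, 2.7)

From the two frames, the red capsule sits at roughly (6.8, 2.1) before and (6.6, 4.8) after.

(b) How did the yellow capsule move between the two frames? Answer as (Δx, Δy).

(1.5, 0.4)

The yellow capsule was at about (6.8, 7.1) and moved to about (8.3, 7.5).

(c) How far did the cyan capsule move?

1.4

From (4.1, 2.2) to (4.1, 0.8), the cyan capsule covered √(0.0² + 1.4²) ≈ 1.4 units.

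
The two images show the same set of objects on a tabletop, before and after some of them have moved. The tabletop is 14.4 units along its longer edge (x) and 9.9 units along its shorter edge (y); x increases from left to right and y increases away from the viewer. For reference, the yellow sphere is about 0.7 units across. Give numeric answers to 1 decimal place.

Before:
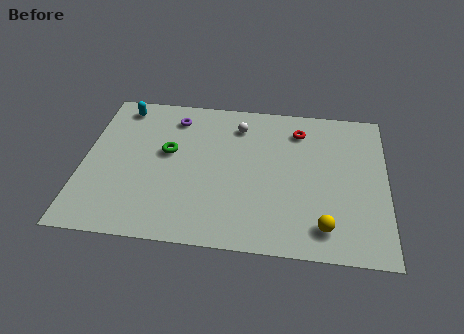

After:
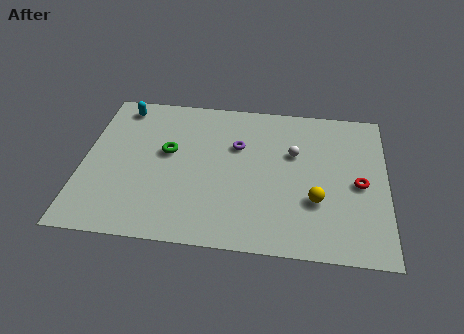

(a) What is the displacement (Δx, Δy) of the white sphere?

(2.7, -1.6)

The white sphere was at about (7.3, 7.9) and moved to about (10.0, 6.3).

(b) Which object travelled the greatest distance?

the red torus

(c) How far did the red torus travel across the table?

4.4

The red torus moved from about (10.2, 7.9) to (13.1, 4.6), a distance of √(2.9² + 3.3²) ≈ 4.4.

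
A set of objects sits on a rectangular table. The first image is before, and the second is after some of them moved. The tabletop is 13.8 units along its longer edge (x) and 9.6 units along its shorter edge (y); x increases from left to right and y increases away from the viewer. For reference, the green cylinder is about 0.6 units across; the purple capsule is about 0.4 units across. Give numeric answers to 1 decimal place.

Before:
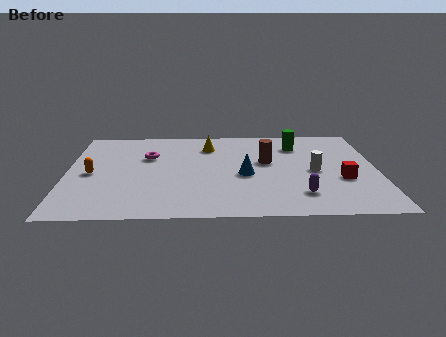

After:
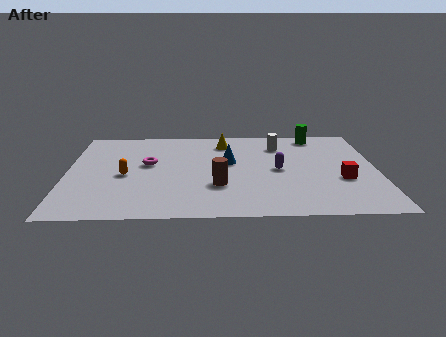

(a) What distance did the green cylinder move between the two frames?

1.4

The green cylinder moved from about (10.3, 7.4) to (11.2, 8.5), a distance of √(0.9² + 1.1²) ≈ 1.4.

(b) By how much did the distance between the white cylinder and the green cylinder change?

-1.0

Before: roughly 3.0 units apart; after: 2.0. That's 1.0 units closer together.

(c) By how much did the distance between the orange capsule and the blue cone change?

-2.0

The distance was about 6.8 in the first image and 4.8 in the second, so they moved 2.0 units closer together.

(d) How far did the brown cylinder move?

3.3

The brown cylinder was near (8.9, 5.6) before and (6.7, 3.1) after, so it travelled √(2.2² + 2.5²) ≈ 3.3 units.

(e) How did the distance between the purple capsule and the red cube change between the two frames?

+0.6

The distance was about 2.4 in the first image and 3.0 in the second, so they moved 0.6 units further apart.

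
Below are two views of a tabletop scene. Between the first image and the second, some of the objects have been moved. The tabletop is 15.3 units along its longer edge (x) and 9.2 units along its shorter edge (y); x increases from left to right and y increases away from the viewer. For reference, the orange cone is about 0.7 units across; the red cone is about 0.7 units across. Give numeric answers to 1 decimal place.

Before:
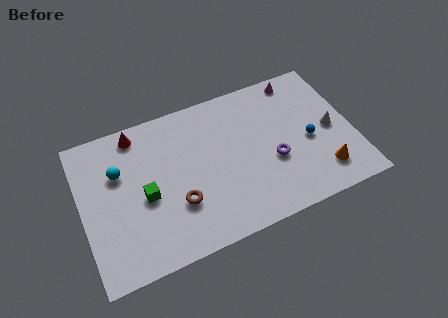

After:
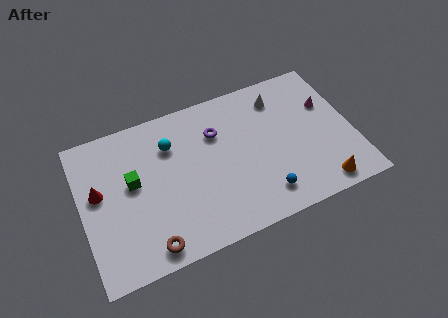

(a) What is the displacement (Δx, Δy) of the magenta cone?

(1.4, -2.2)

The magenta cone was at about (12.7, 8.2) and moved to about (14.1, 6.0).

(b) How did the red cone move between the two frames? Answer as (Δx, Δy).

(-2.4, -2.8)

From the two frames, the red cone sits at roughly (3.4, 8.1) before and (1.0, 5.3) after.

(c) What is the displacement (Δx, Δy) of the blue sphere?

(-2.9, -2.4)

From the two frames, the blue sphere sits at roughly (12.8, 4.1) before and (9.9, 1.7) after.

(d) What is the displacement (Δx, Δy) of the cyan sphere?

(3.0, 0.6)

The cyan sphere started near (2.2, 6.1) and ended near (5.2, 6.7).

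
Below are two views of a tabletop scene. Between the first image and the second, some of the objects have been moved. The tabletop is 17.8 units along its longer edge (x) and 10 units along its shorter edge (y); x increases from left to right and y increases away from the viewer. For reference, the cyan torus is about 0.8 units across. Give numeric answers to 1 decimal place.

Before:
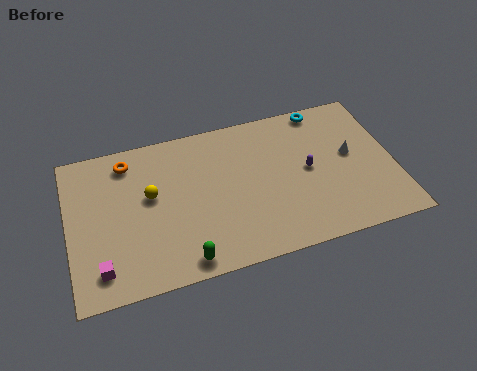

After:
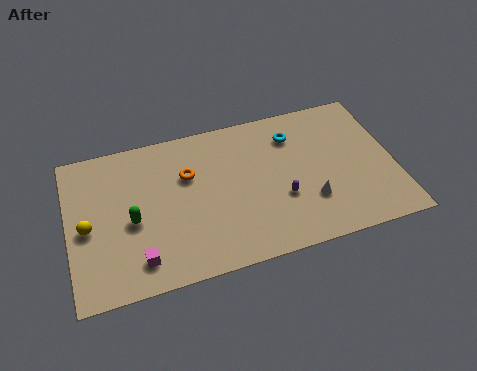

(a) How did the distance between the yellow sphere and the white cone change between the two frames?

+1.1

Before: roughly 11.0 units apart; after: 12.1. That's 1.1 units further apart.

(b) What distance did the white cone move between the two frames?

3.5

The white cone was near (15.5, 5.5) before and (13.0, 3.0) after, so it travelled √(2.5² + 2.5²) ≈ 3.5 units.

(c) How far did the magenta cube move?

2.0

The magenta cube was near (1.6, 1.8) before and (3.6, 1.8) after, so it travelled √(2.0² + 0.0²) ≈ 2.0 units.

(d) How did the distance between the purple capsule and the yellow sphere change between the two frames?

+1.9

Before: roughly 8.6 units apart; after: 10.5. That's 1.9 units further apart.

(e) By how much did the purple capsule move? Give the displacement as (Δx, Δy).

(-1.6, -1.5)

From the two frames, the purple capsule sits at roughly (13.1, 5.1) before and (11.5, 3.6) after.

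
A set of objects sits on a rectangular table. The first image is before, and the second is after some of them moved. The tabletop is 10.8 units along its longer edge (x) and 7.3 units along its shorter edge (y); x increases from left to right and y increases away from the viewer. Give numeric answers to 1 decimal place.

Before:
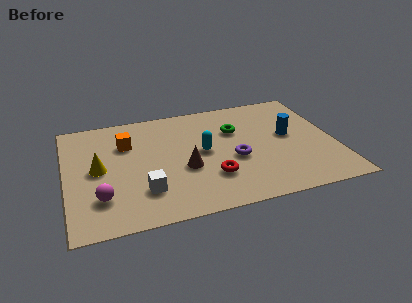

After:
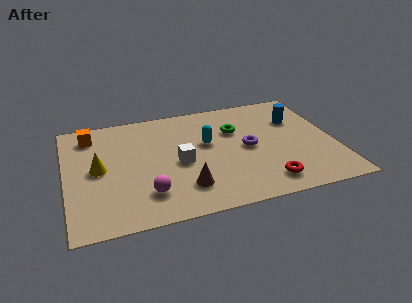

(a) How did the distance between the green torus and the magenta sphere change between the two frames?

-1.4

The distance was about 6.4 in the first image and 5.0 in the second, so they moved 1.4 units closer together.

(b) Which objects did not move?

the yellow cone and the green torus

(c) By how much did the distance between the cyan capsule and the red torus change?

+2.0

The distance was about 1.7 in the first image and 3.7 in the second, so they moved 2.0 units further apart.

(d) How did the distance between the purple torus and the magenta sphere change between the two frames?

-0.9

They were about 5.5 units apart before and 4.6 after — 0.9 units closer together.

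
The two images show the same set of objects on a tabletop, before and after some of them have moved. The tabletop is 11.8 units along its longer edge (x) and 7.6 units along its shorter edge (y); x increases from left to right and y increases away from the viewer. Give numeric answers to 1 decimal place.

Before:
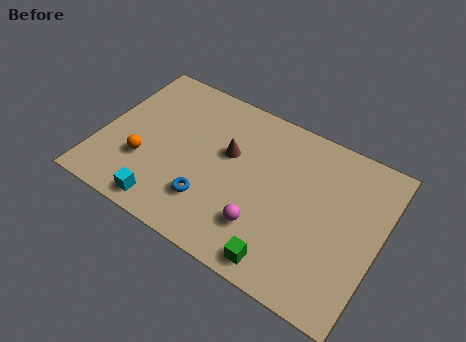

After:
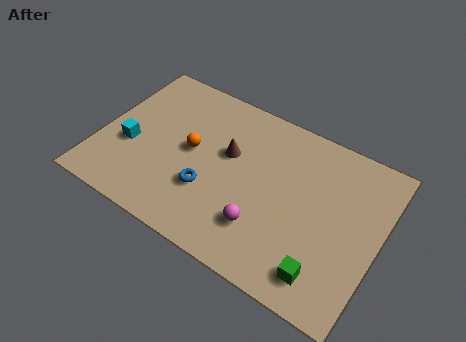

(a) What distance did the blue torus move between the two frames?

0.5

The blue torus moved from about (4.9, 2.0) to (4.8, 2.5), a distance of √(0.1² + 0.5²) ≈ 0.5.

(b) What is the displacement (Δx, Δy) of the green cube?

(1.7, 0.4)

The green cube was at about (8.2, 0.9) and moved to about (9.9, 1.3).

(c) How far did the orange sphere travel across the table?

2.3

The orange sphere was near (2.0, 2.5) before and (3.8, 4.0) after, so it travelled √(1.8² + 1.5²) ≈ 2.3 units.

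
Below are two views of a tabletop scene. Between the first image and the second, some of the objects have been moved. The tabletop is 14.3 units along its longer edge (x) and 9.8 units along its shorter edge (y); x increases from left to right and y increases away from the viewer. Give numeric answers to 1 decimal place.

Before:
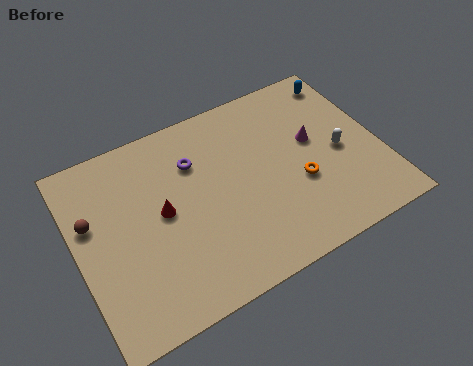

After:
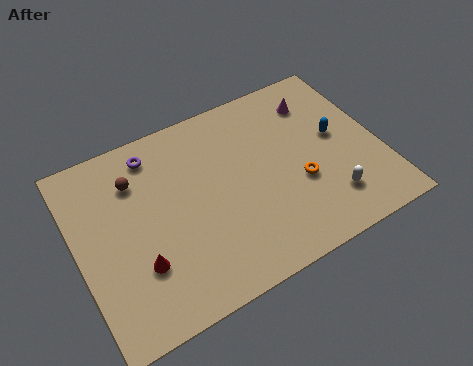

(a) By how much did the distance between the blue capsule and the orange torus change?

-2.9

They were about 5.6 units apart before and 2.7 after — 2.9 units closer together.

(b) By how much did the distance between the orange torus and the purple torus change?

+2.2

They were about 5.6 units apart before and 7.8 after — 2.2 units further apart.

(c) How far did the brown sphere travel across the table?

2.5

From (0.8, 6.1) to (3.0, 7.3), the brown sphere covered √(2.2² + 1.2²) ≈ 2.5 units.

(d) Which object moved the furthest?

the blue capsule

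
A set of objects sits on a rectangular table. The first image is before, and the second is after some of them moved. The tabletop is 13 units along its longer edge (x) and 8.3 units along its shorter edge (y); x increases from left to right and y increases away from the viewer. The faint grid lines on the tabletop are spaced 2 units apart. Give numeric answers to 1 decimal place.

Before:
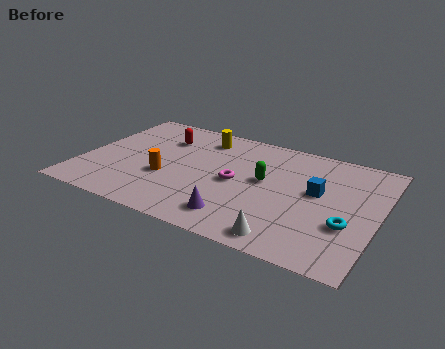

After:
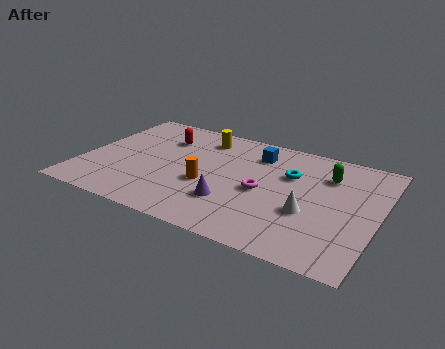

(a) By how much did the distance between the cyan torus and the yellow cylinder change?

-3.6

They were about 7.9 units apart before and 4.3 after — 3.6 units closer together.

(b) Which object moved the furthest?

the cyan torus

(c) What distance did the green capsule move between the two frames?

3.0

From (8.0, 4.6) to (10.6, 6.1), the green capsule covered √(2.6² + 1.5²) ≈ 3.0 units.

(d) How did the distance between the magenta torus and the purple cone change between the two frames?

-0.7

Before: roughly 2.5 units apart; after: 1.8. That's 0.7 units closer together.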